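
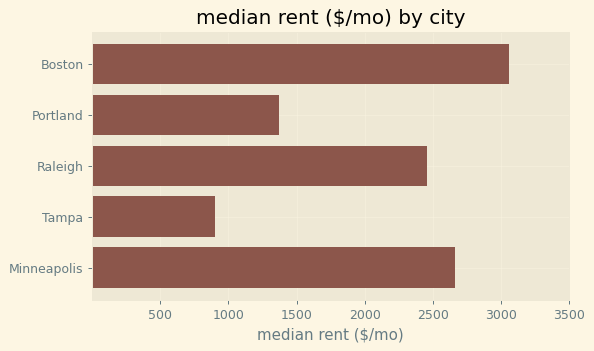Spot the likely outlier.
Tampa ≈ 1000; the rest sit between ≈ 1500 and ≈ 3000.

Tampa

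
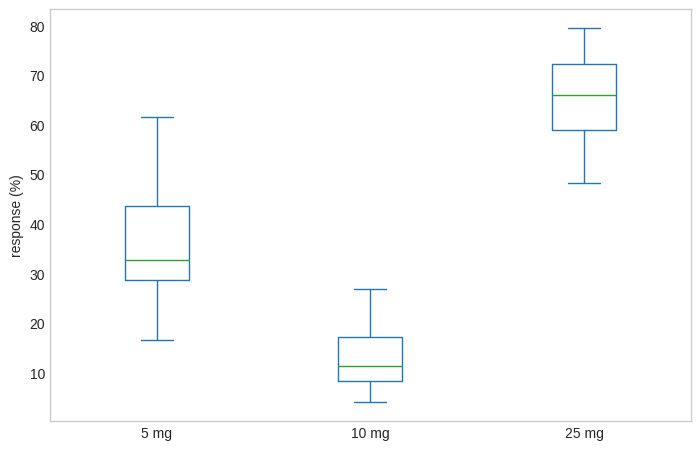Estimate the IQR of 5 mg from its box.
Q3 ≈ 45, Q1 ≈ 30; IQR ≈ 15.

≈ 15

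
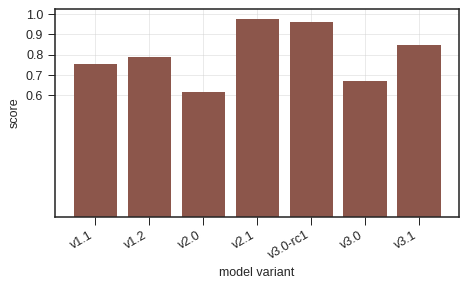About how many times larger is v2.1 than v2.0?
≈ 1.67×

v2.1 ≈ 1.0, v2.0 ≈ 0.6; 1.0/0.6 ≈ 1.67.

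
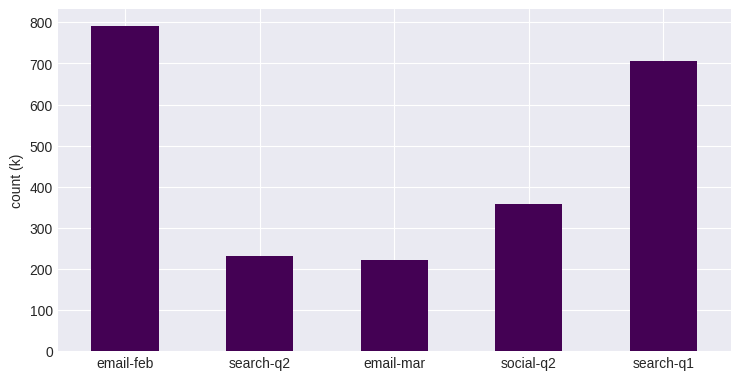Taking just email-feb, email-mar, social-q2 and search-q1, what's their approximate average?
≈ 525

(800 + 200 + 400 + 700) / 4 ≈ 525.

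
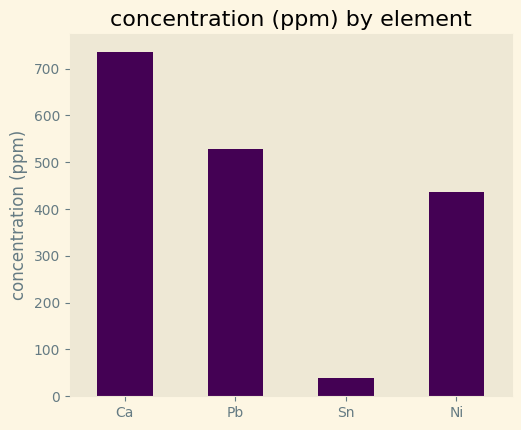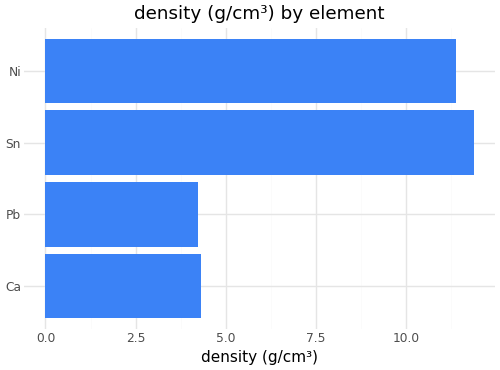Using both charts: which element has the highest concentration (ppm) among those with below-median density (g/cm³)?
Ca

Chart 2 median density (g/cm³) ≈ 8; below-median elements: Ca, Pb. Among those, Ca has the highest concentration (ppm) (≈ 700).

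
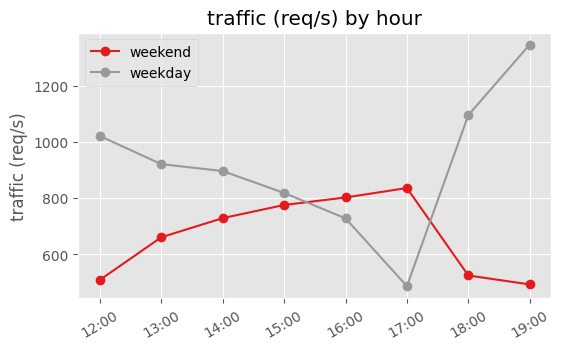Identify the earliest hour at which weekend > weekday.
15:00: weekend ≈ 800 vs weekday ≈ 800 (not yet); 16:00: weekend ≈ 800 vs weekday ≈ 700 (first crossover).

16:00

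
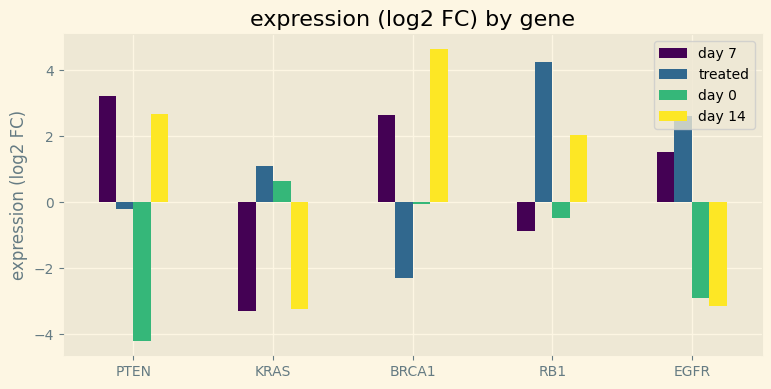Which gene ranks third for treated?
KRAS

Top 4 for treated: RB1 ≈ 4, EGFR ≈ 3, KRAS ≈ 1, PTEN ≈ 0.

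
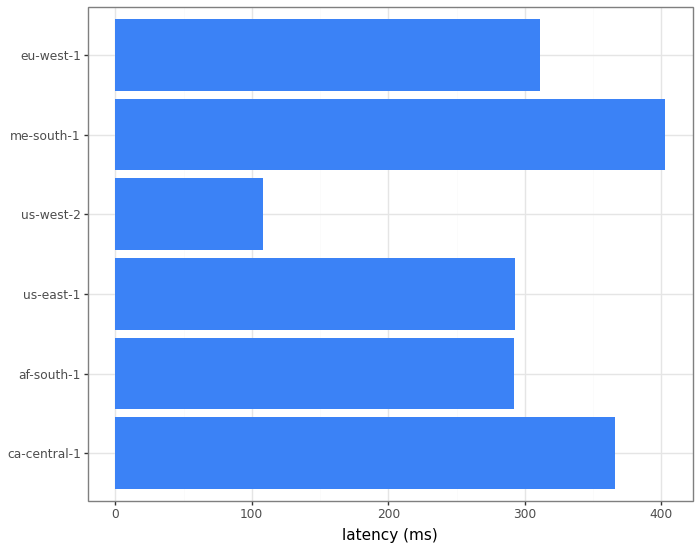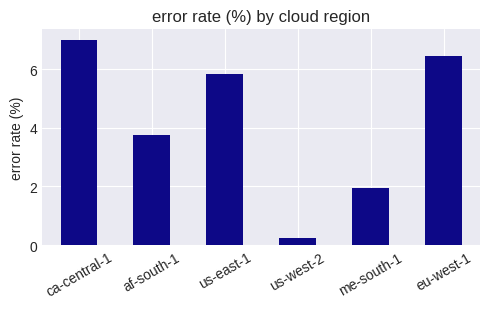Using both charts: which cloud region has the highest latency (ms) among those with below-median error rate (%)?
me-south-1

Chart 2 median error rate (%) ≈ 5; below-median cloud regions: af-south-1, us-west-2, me-south-1. Among those, me-south-1 has the highest latency (ms) (≈ 400).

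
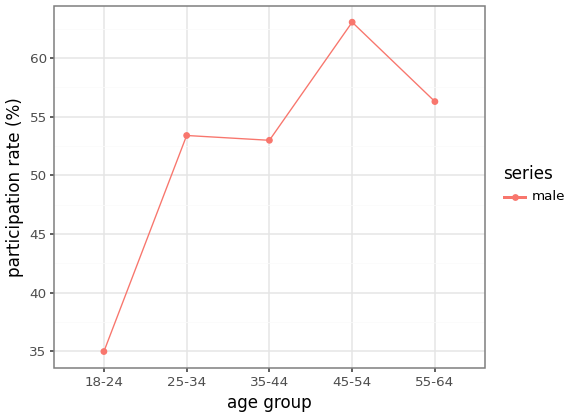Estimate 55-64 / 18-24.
55-64 ≈ 55, 18-24 ≈ 35; 55/35 ≈ 1.57.

≈ 1.57×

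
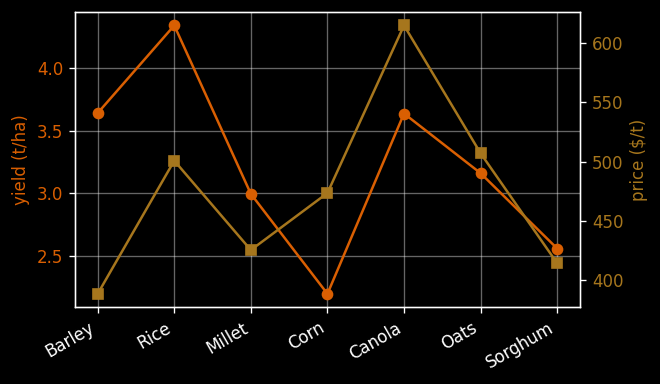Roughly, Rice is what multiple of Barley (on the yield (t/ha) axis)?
Rice ≈ 4.4, Barley ≈ 3.6; 4.4/3.6 ≈ 1.22.

≈ 1.22×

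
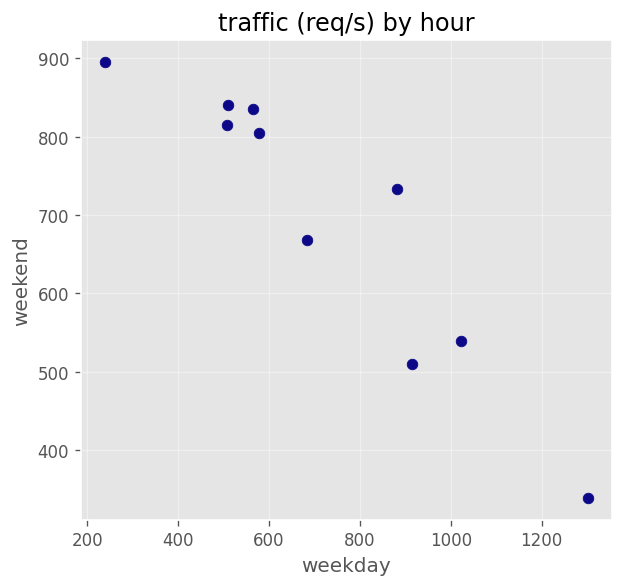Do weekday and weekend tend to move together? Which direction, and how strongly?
Points are negatively correlated; strong (|r| ≈ 0.9).

negative, strong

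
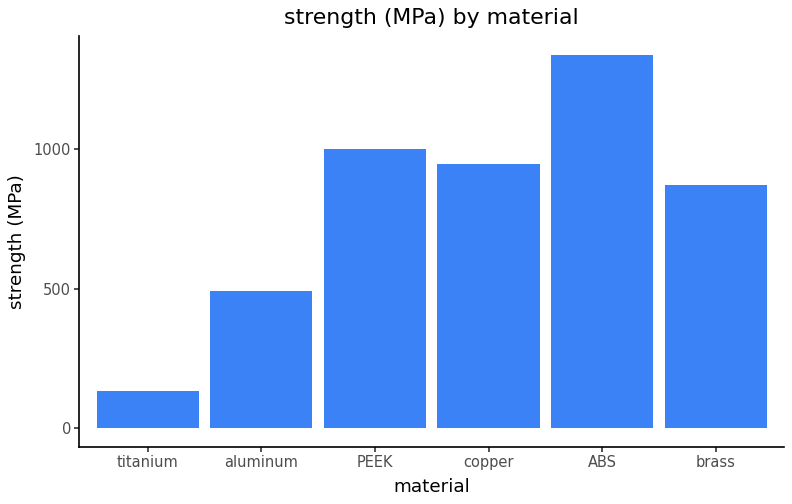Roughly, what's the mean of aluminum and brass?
(400 + 800) / 2 ≈ 600.

≈ 600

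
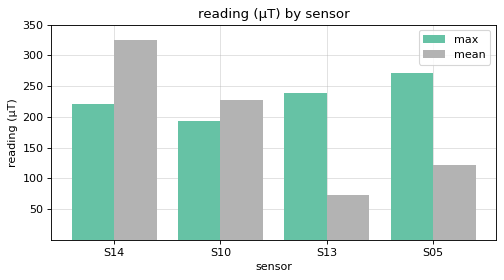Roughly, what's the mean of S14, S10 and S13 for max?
(200 + 200 + 250) / 3 ≈ 217.

≈ 217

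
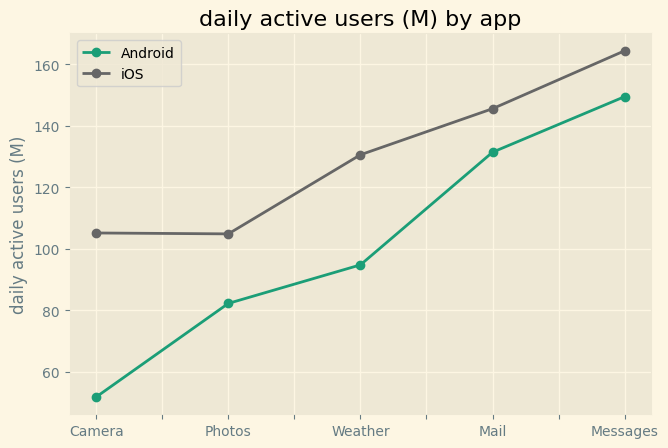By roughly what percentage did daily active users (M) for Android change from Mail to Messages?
Mail ≈ 130, Messages ≈ 150; (150 − 130) / 130 ≈ +15.4%.

≈ +15.4%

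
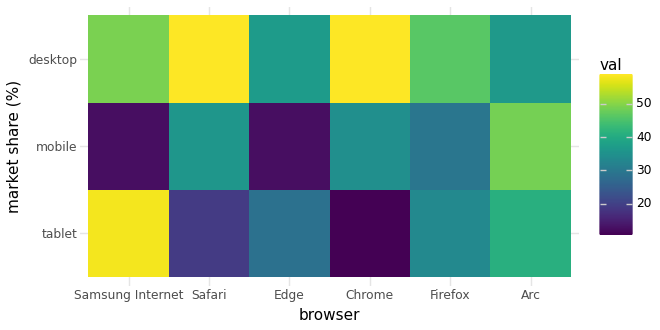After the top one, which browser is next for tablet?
Top 3 for tablet: Samsung Internet ≈ 60, Arc ≈ 40, Firefox ≈ 35.

Arc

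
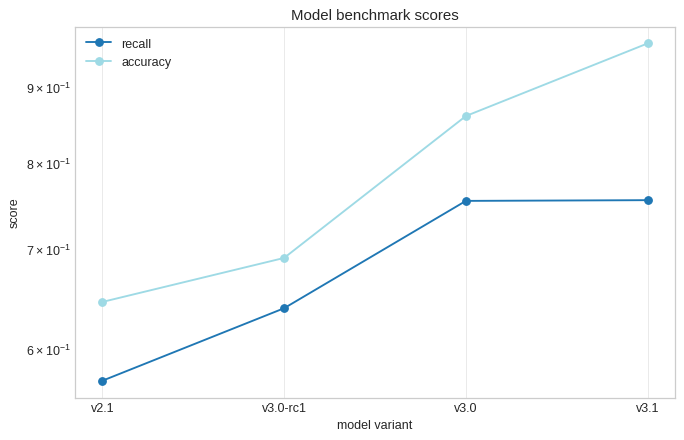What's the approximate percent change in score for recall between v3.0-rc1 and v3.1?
≈ +15.4%

v3.0-rc1 ≈ 0.65, v3.1 ≈ 0.75; (0.75 − 0.65) / 0.65 ≈ +15.4%.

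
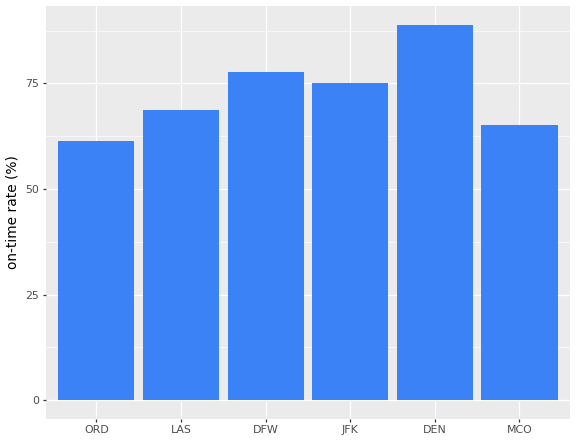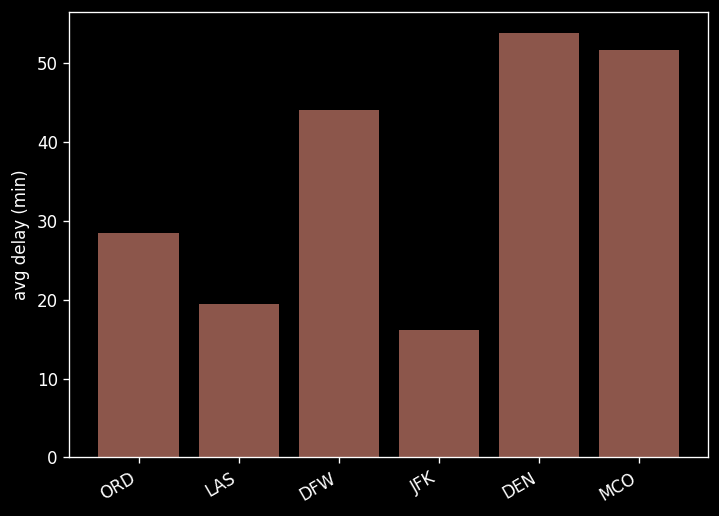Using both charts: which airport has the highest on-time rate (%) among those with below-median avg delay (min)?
JFK

Chart 2 median avg delay (min) ≈ 35; below-median airports: ORD, LAS, JFK. Among those, JFK has the highest on-time rate (%) (≈ 80).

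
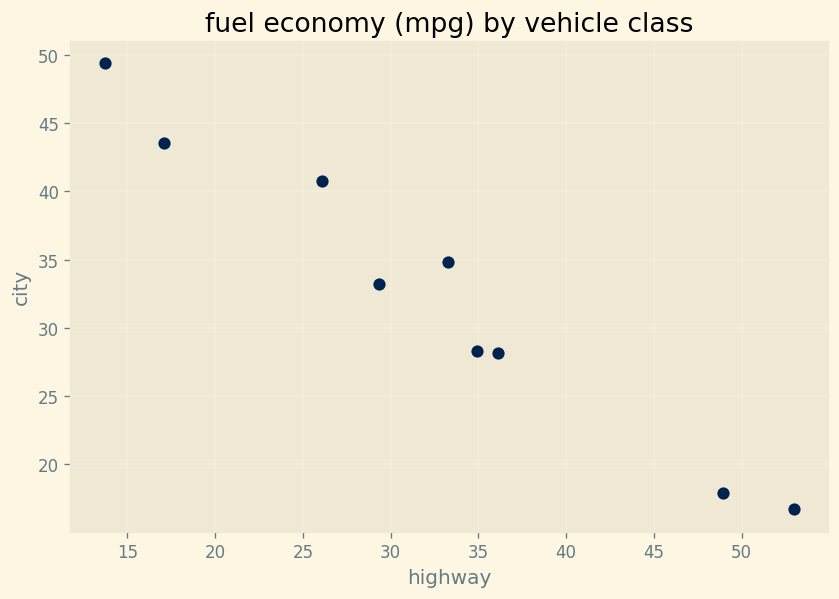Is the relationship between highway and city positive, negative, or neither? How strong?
negative, strong

Points are negatively correlated; strong (|r| ≈ 1.0).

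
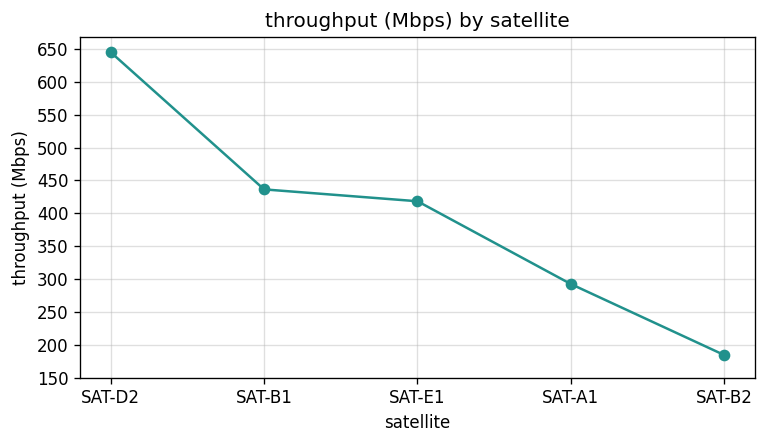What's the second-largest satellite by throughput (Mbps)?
SAT-B1

Top 3: SAT-D2 ≈ 650, SAT-B1 ≈ 450, SAT-E1 ≈ 400.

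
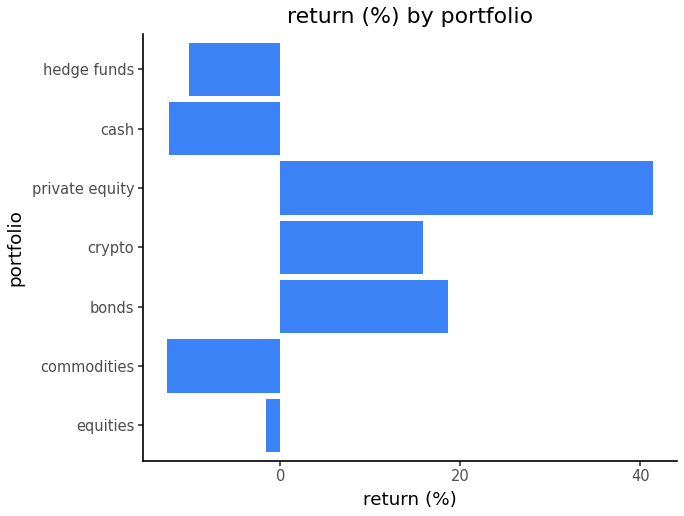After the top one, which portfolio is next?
Top 3: private equity ≈ 40, bonds ≈ 20, crypto ≈ 15.

bonds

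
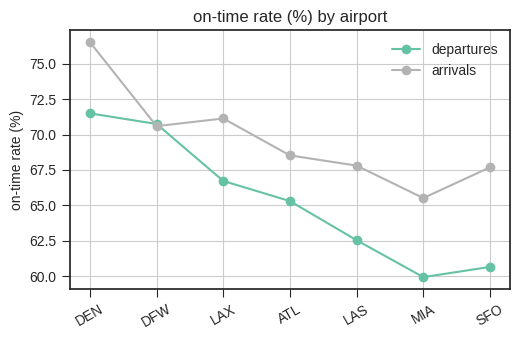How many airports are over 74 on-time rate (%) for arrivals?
1

Above 74: DEN.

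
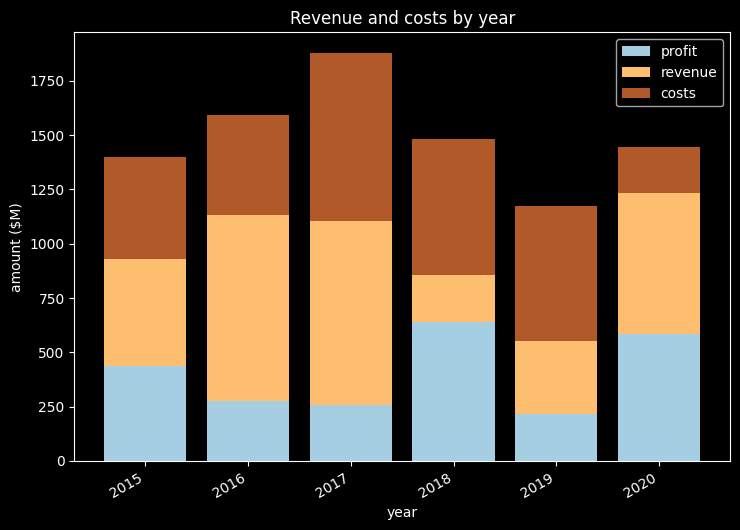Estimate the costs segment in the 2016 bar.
≈ 400

costs top ≈ 1600, bottom ≈ 1200; segment ≈ 400.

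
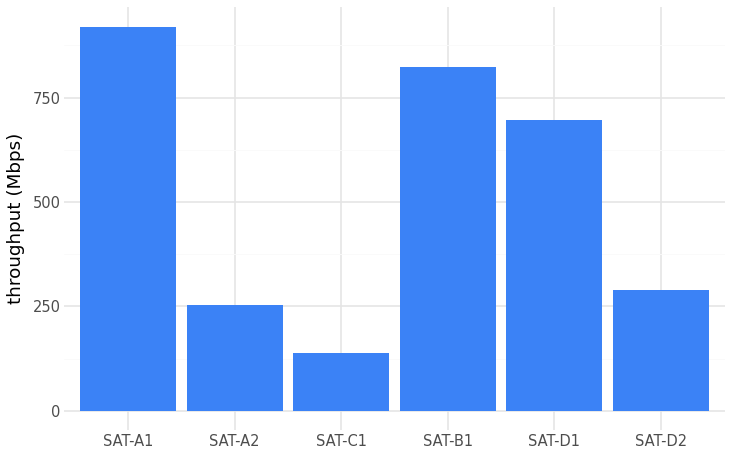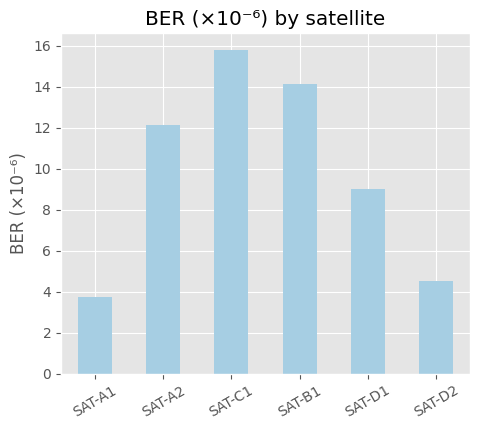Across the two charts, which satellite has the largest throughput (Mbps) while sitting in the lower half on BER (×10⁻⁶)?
Chart 2 median BER (×10⁻⁶) ≈ 10; below-median satellites: SAT-A1, SAT-D1, SAT-D2. Among those, SAT-A1 has the highest throughput (Mbps) (≈ 900).

SAT-A1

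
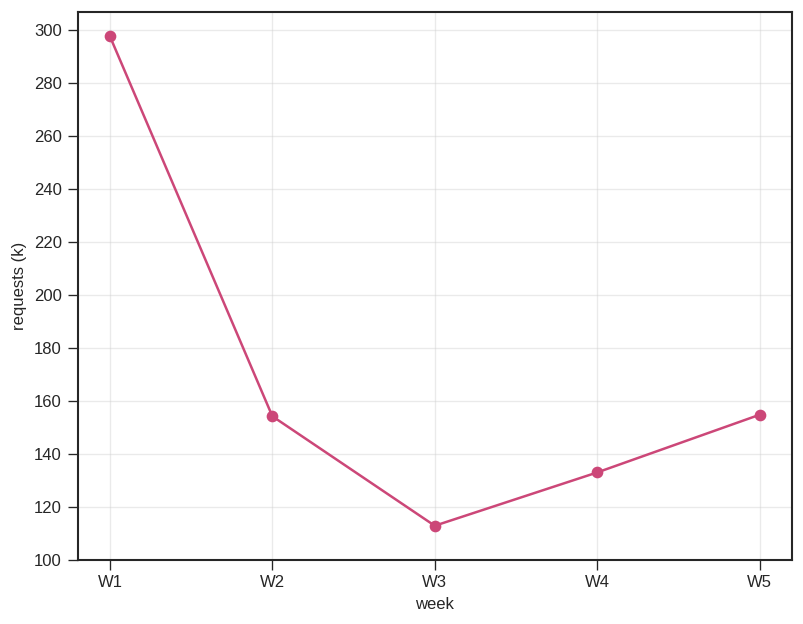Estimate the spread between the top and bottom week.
Max W1 ≈ 300, min W3 ≈ 120; range ≈ 180.

≈ 180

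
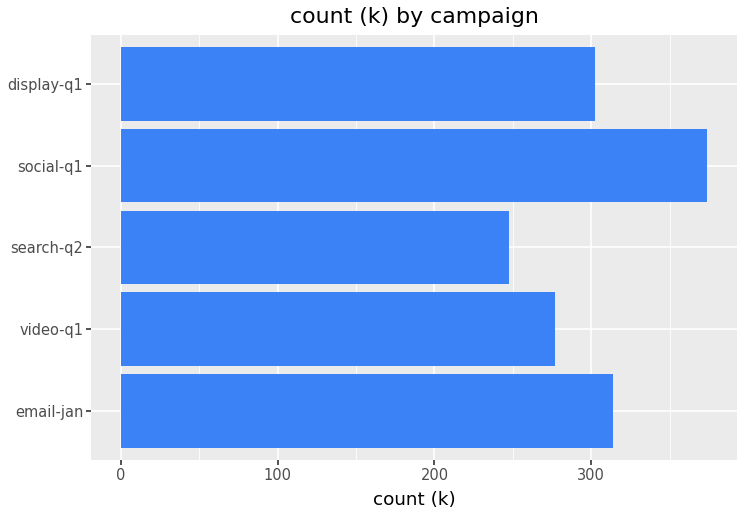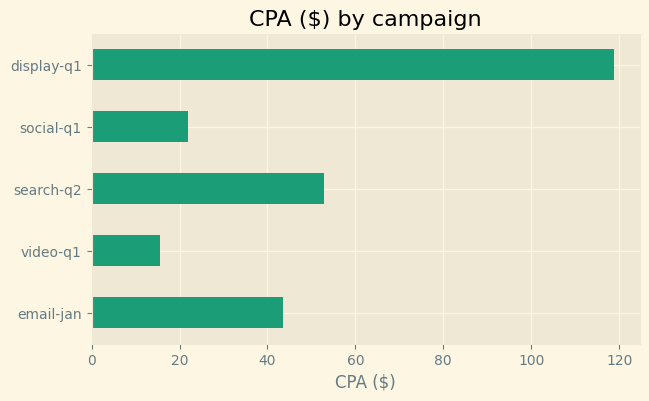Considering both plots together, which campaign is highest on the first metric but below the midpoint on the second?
Chart 2 median CPA ($) ≈ 40; below-median campaigns: video-q1, social-q1. Among those, social-q1 has the highest count (k) (≈ 350).

social-q1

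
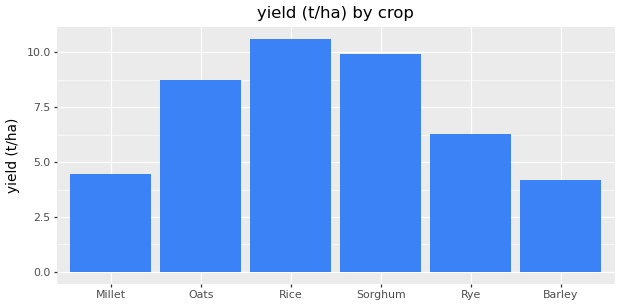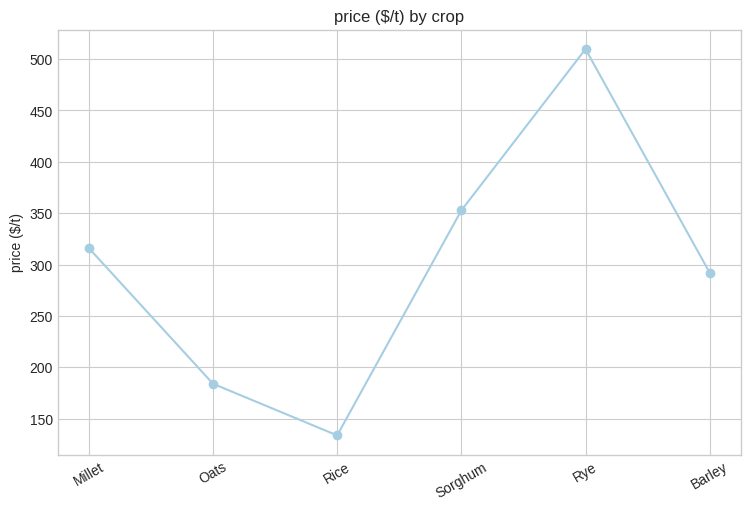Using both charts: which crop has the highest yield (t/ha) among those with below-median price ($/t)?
Rice

Chart 2 median price ($/t) ≈ 300; below-median crops: Oats, Rice, Barley. Among those, Rice has the highest yield (t/ha) (≈ 11).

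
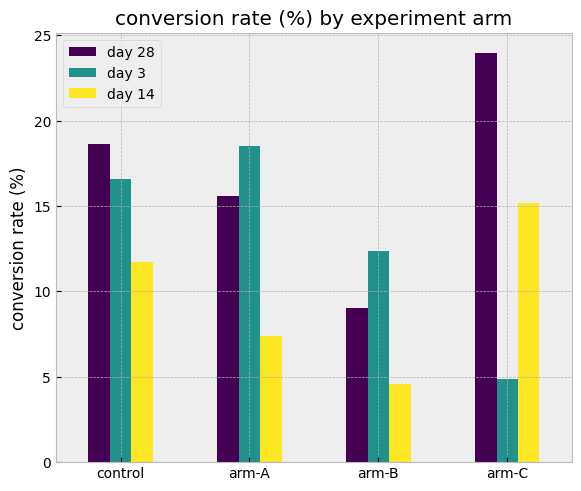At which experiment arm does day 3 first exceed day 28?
control: day 3 ≈ 16 vs day 28 ≈ 18 (not yet); arm-A: day 3 ≈ 18 vs day 28 ≈ 16 (first crossover).

arm-A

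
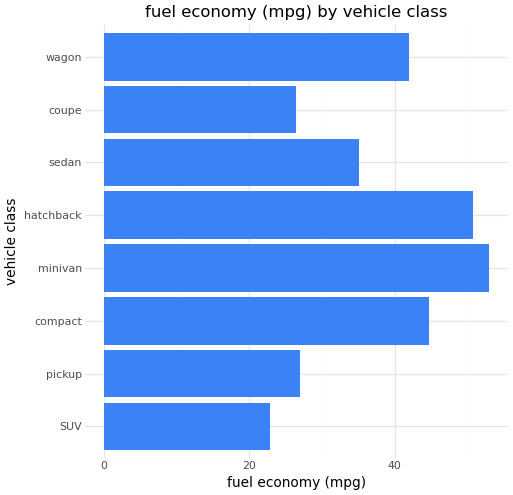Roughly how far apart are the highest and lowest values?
≈ 30

Max minivan ≈ 55, min SUV ≈ 25; range ≈ 30.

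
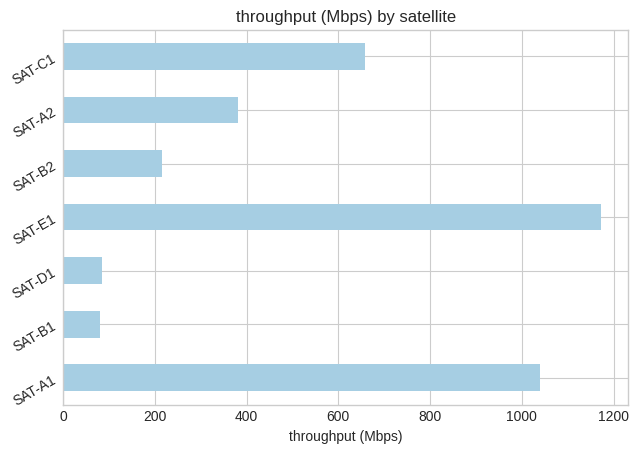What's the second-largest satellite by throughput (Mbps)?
SAT-A1

Top 3: SAT-E1 ≈ 1200, SAT-A1 ≈ 1000, SAT-C1 ≈ 700.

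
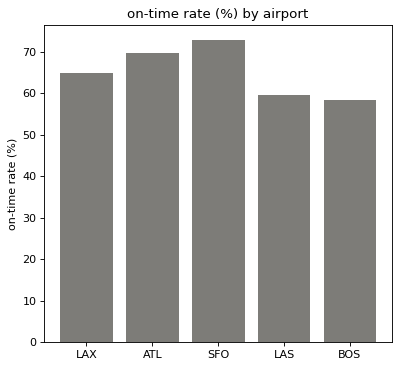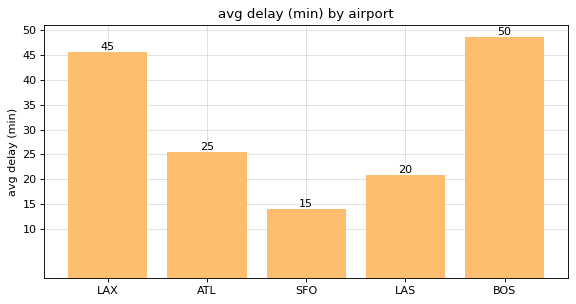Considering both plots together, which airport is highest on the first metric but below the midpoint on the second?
SFO

Chart 2 median avg delay (min) ≈ 25; below-median airports: SFO, LAS. Among those, SFO has the highest on-time rate (%) (≈ 70).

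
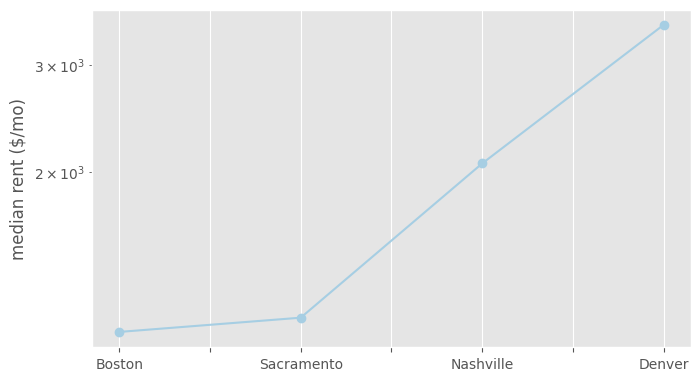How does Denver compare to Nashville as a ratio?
Denver ≈ 3500, Nashville ≈ 2000; 3500/2000 ≈ 1.75.

≈ 1.75×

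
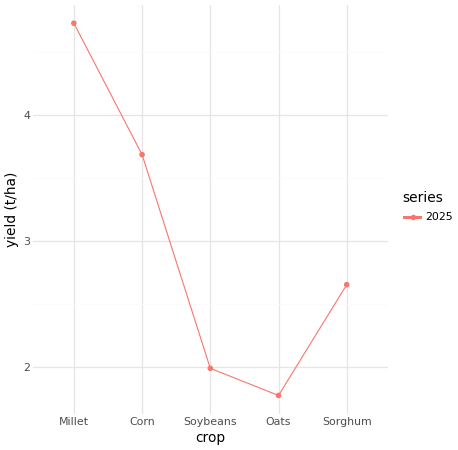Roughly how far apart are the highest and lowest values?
Max Millet ≈ 4.5, min Oats ≈ 2.0; range ≈ 2.5.

≈ 2.5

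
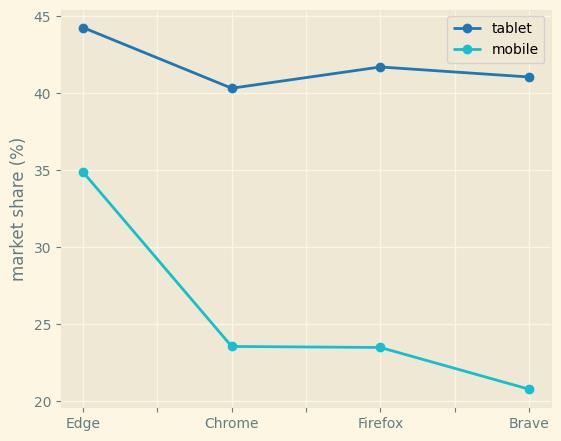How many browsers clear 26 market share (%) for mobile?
Above 26: Edge.

1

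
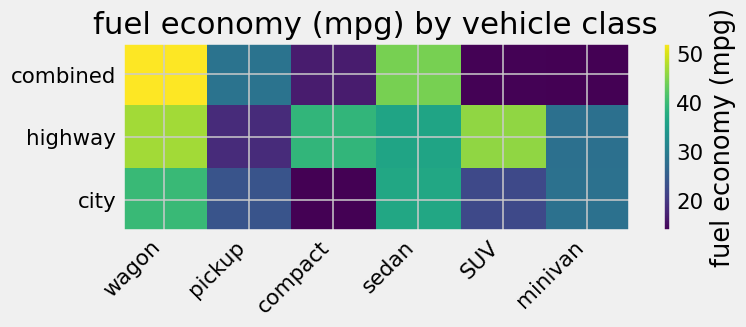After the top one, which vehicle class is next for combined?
sedan

Top 3 for combined: wagon ≈ 50, sedan ≈ 45, pickup ≈ 30.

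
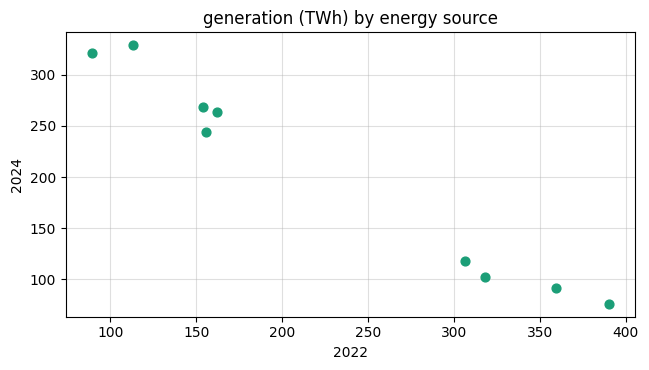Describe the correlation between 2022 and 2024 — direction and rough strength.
negative, strong

Points are negatively correlated; strong (|r| ≈ 1.0).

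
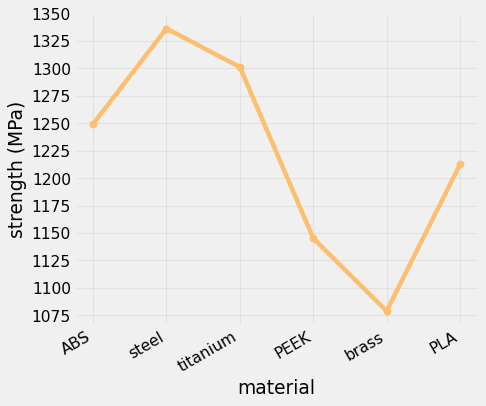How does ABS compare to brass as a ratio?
≈ 1.16×

ABS ≈ 1250, brass ≈ 1075; 1250/1075 ≈ 1.16.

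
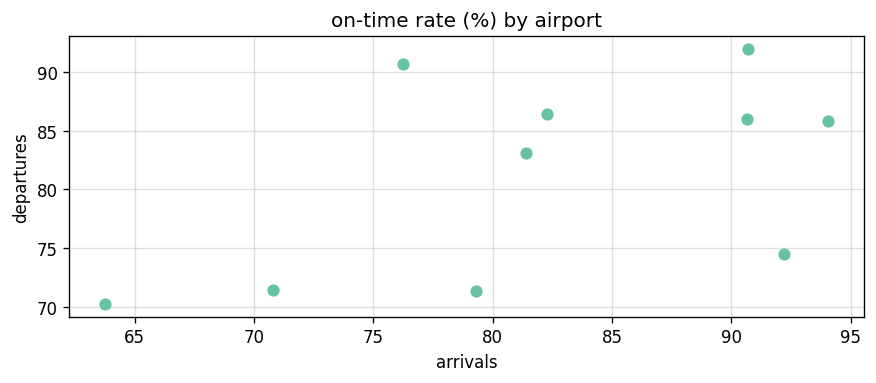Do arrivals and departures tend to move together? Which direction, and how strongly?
Points are positively correlated; moderate (|r| ≈ 0.5).

positive, moderate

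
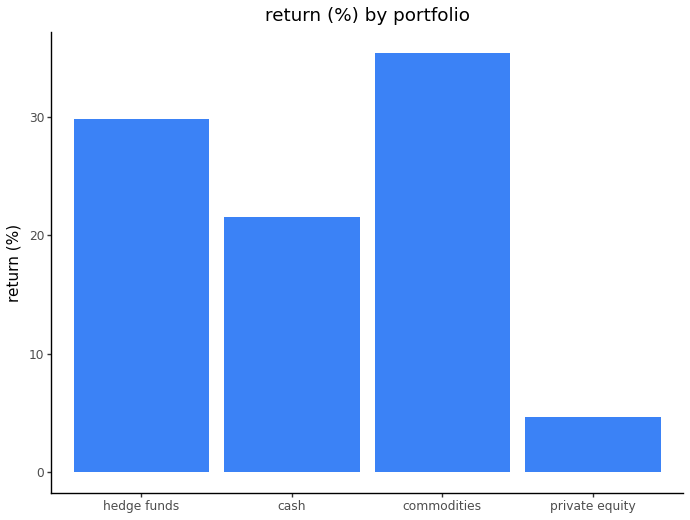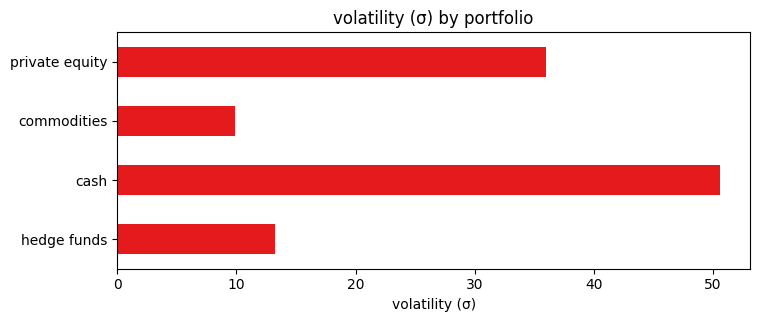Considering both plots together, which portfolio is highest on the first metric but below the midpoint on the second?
commodities

Chart 2 median volatility (σ) ≈ 25; below-median portfolios: hedge funds, commodities. Among those, commodities has the highest return (%) (≈ 35).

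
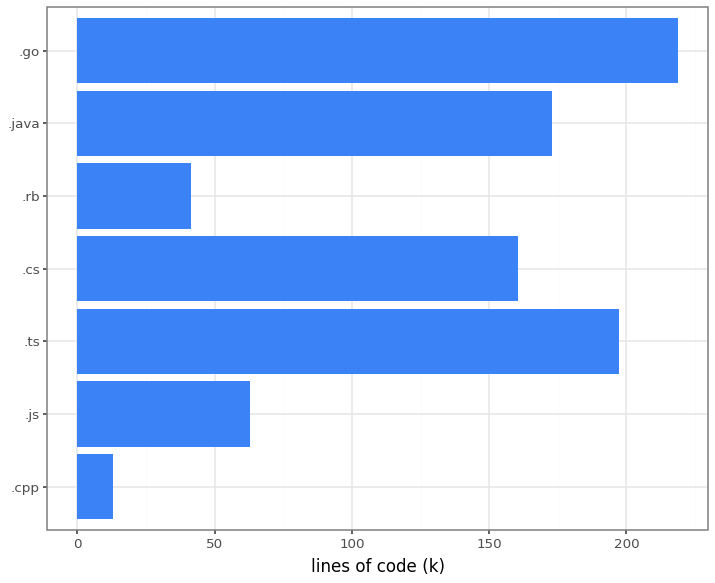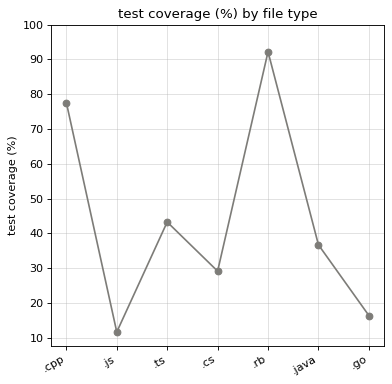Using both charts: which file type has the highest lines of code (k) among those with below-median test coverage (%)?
Chart 2 median test coverage (%) ≈ 40; below-median file types: .js, .cs, .go. Among those, .go has the highest lines of code (k) (≈ 225).

.go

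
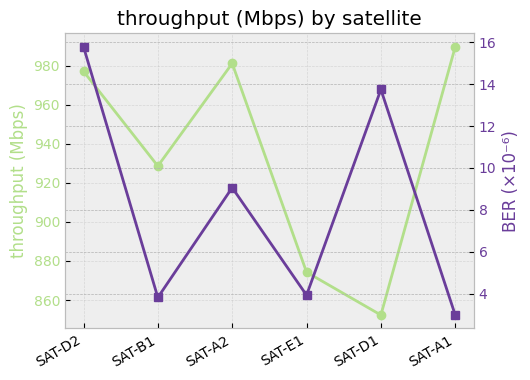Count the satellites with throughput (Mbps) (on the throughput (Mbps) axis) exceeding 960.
3

Above 960: SAT-D2, SAT-A2, SAT-A1.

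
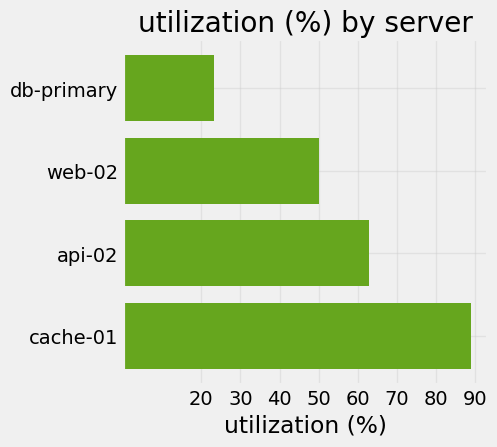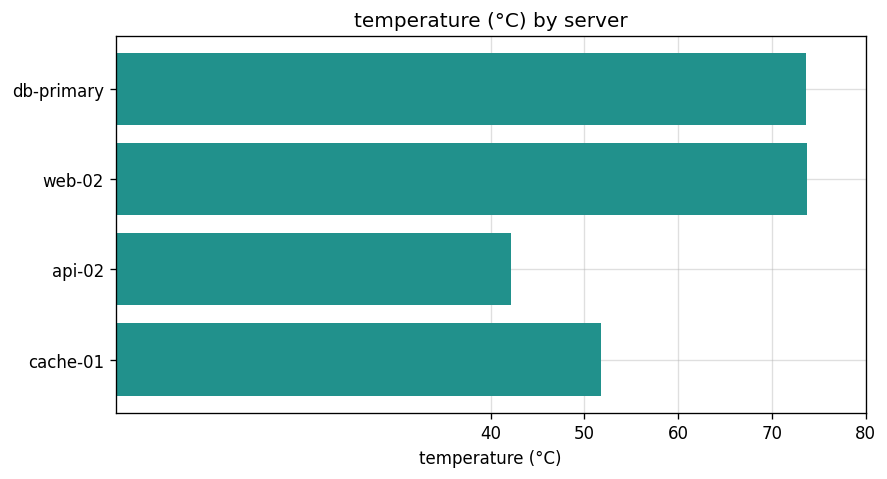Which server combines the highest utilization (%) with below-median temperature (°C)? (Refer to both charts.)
cache-01

Chart 2 median temperature (°C) ≈ 60; below-median servers: api-02, cache-01. Among those, cache-01 has the highest utilization (%) (≈ 90).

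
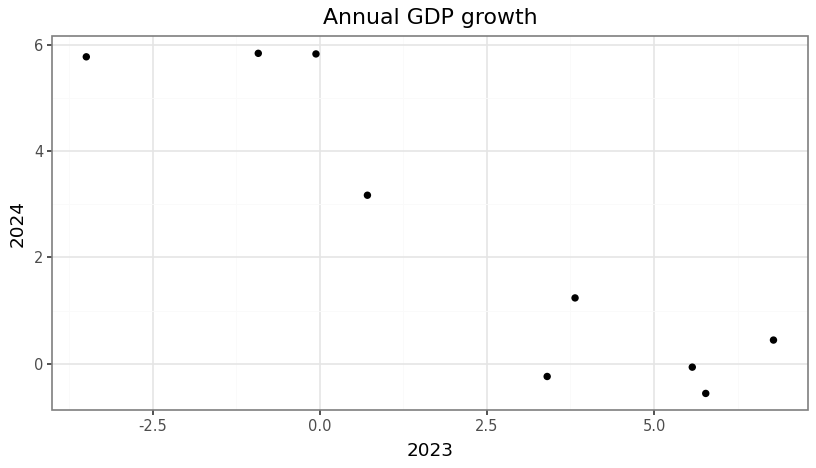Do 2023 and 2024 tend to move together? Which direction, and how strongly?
Points are negatively correlated; strong (|r| ≈ 0.9).

negative, strong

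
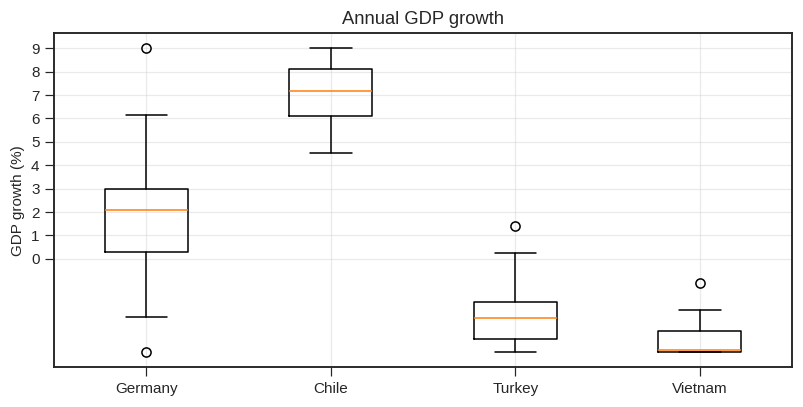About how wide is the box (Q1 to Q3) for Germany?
Q3 ≈ 3, Q1 ≈ 0; IQR ≈ 3.

≈ 3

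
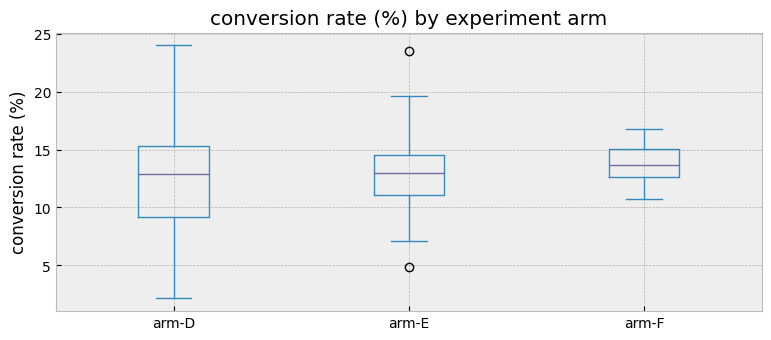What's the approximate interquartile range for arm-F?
≈ 2.4

Q3 ≈ 15.0, Q1 ≈ 12.6; IQR ≈ 2.4.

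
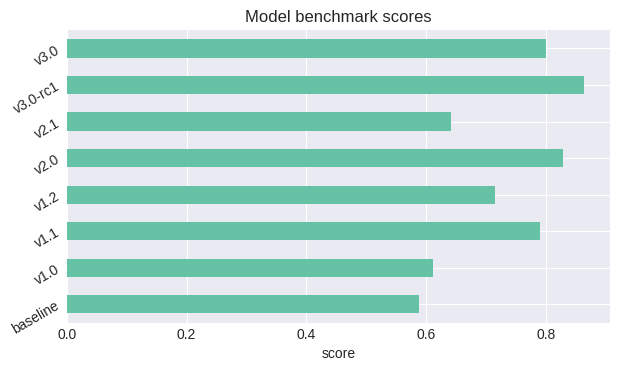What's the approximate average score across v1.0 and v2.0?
(0.6 + 0.8) / 2 ≈ 0.7.

≈ 0.7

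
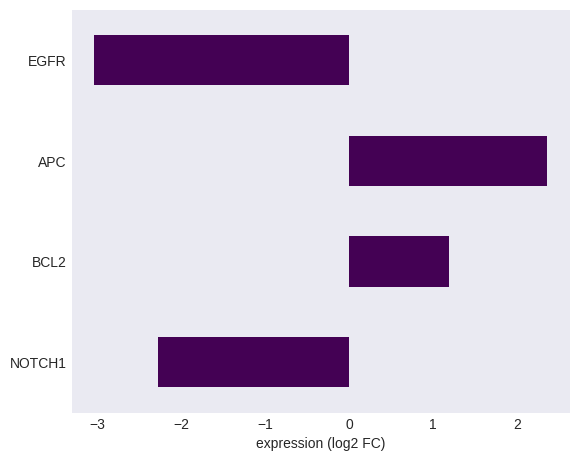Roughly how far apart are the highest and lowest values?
≈ 5.5

Max APC ≈ 2.5, min EGFR ≈ -3.0; range ≈ 5.5.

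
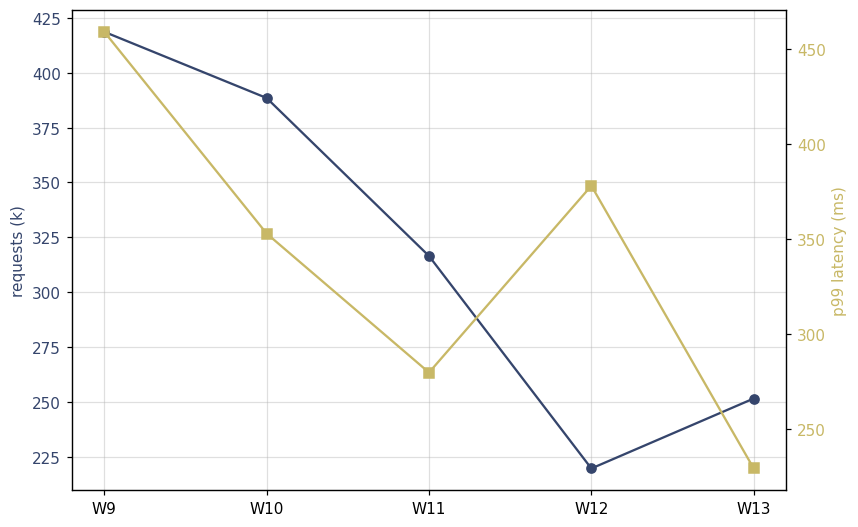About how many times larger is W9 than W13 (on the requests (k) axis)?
W9 ≈ 420, W13 ≈ 260; 420/260 ≈ 1.62.

≈ 1.62×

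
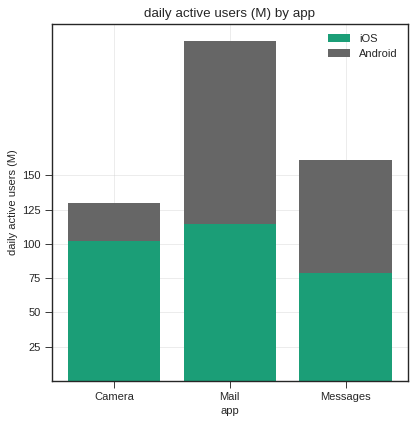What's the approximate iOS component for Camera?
≈ 100

iOS top ≈ 100, bottom ≈ 0; segment ≈ 100.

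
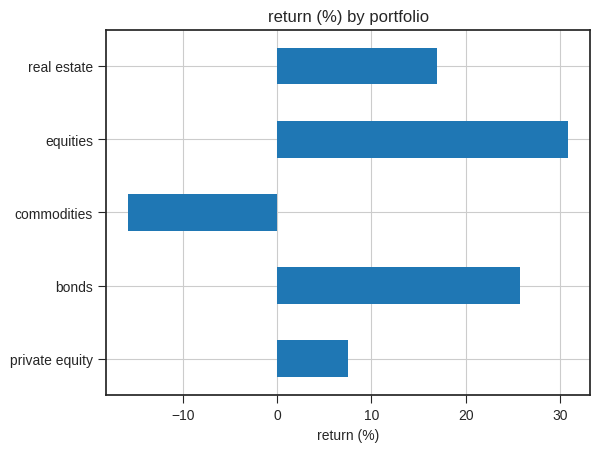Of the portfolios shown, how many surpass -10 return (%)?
4

Above -10: private equity, bonds, equities, real estate.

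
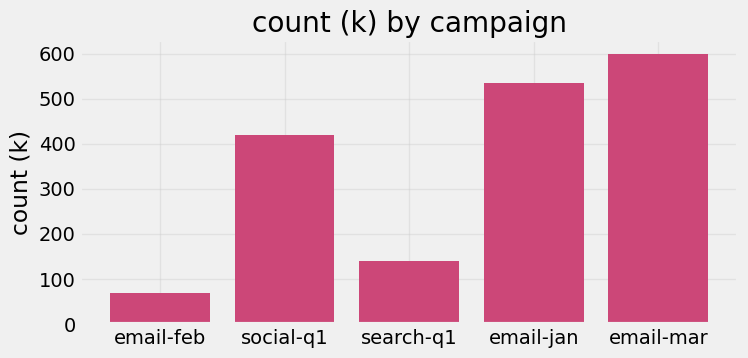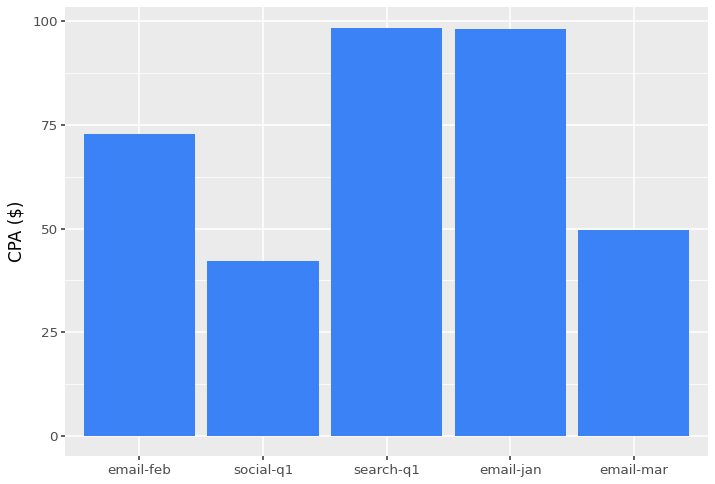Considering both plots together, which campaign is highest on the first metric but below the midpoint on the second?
Chart 2 median CPA ($) ≈ 70; below-median campaigns: social-q1, email-mar. Among those, email-mar has the highest count (k) (≈ 600).

email-mar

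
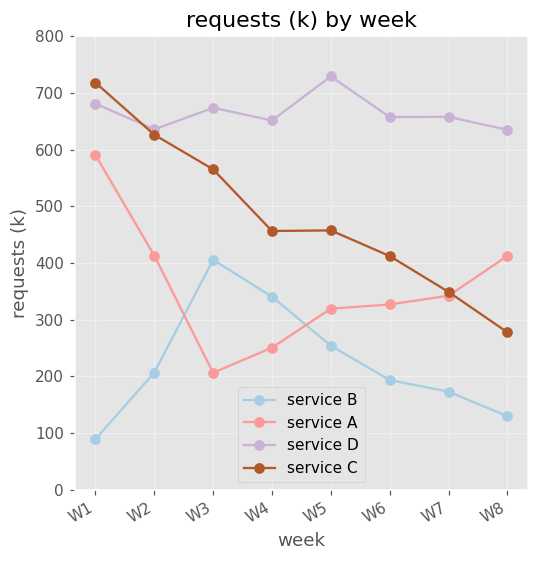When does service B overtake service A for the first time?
W3

W2: service B ≈ 200 vs service A ≈ 400 (not yet); W3: service B ≈ 400 vs service A ≈ 200 (first crossover).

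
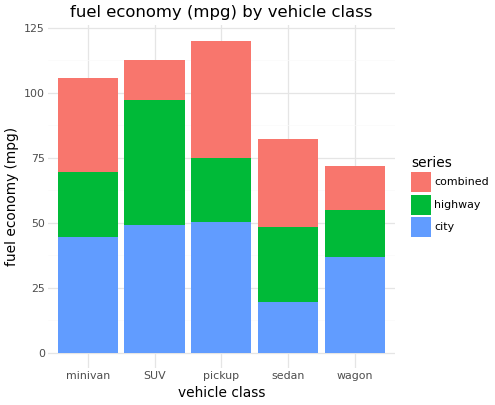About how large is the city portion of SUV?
≈ 40

city top ≈ 40, bottom ≈ 0; segment ≈ 40.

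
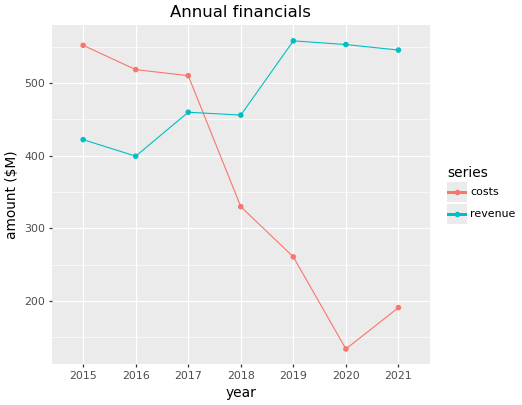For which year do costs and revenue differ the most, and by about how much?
2020, ≈ 400 $M

2020: costs ≈ 150, revenue ≈ 550 → gap ≈ 400. Next-largest (2021) is only ≈ 350.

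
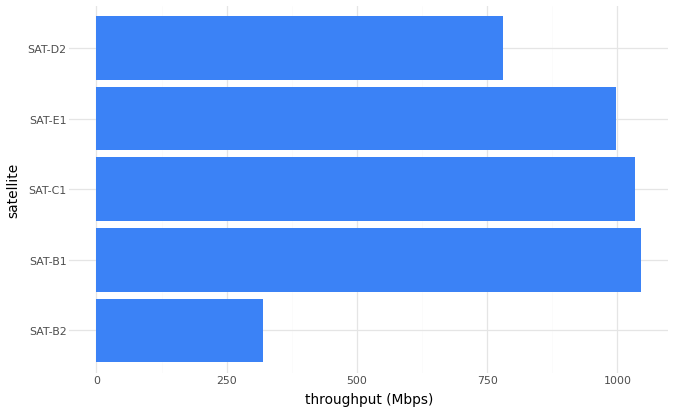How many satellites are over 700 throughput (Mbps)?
4

Above 700: SAT-B1, SAT-C1, SAT-E1, SAT-D2.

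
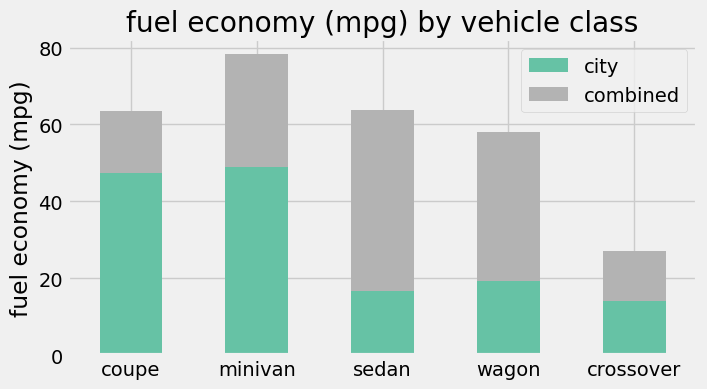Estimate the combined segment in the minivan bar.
combined top ≈ 80, bottom ≈ 50; segment ≈ 30.

≈ 30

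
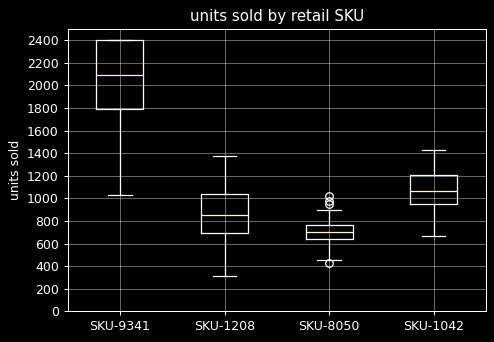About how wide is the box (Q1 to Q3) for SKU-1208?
≈ 400

Q3 ≈ 1000, Q1 ≈ 600; IQR ≈ 400.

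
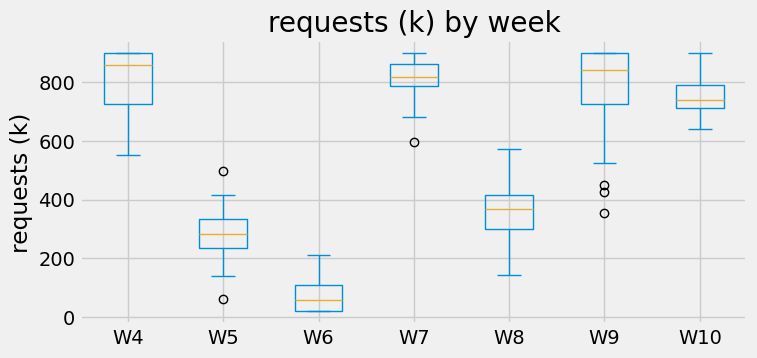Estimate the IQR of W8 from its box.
≈ 100

Q3 ≈ 400, Q1 ≈ 300; IQR ≈ 100.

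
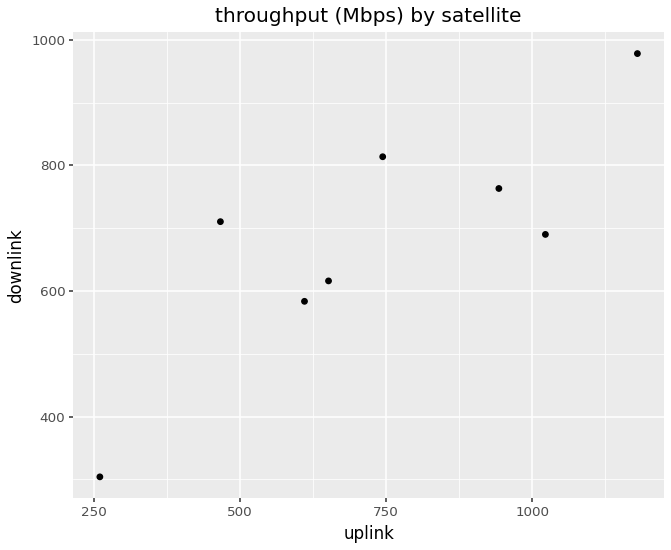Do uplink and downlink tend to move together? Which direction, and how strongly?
Points are positively correlated; strong (|r| ≈ 0.8).

positive, strong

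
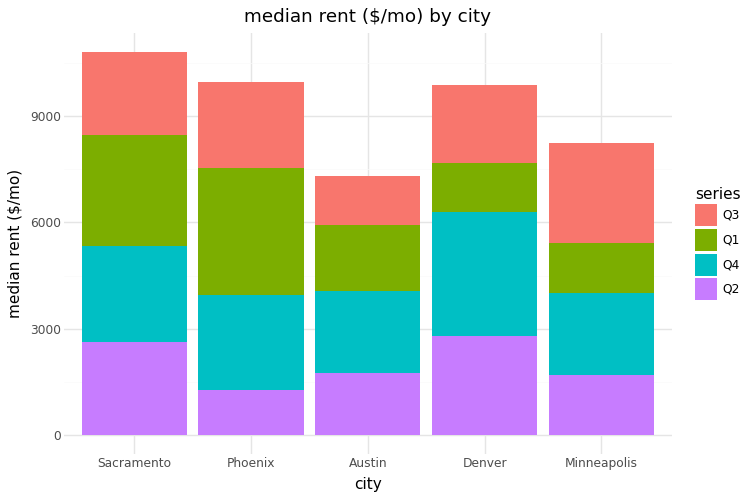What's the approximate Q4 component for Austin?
≈ 2000

Q4 top ≈ 4000, bottom ≈ 2000; segment ≈ 2000.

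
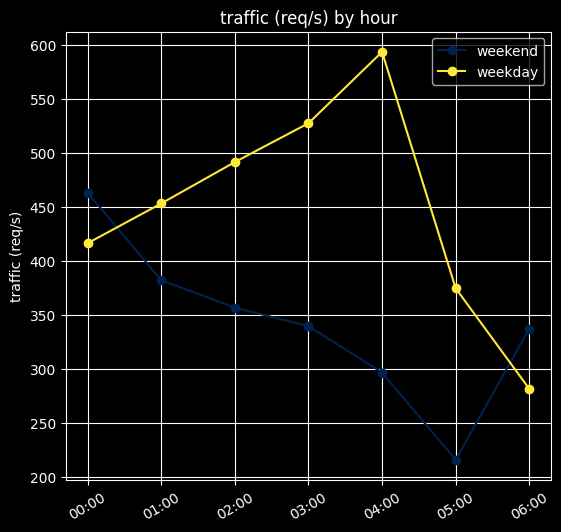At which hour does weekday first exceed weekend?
01:00

00:00: weekday ≈ 400 vs weekend ≈ 450 (not yet); 01:00: weekday ≈ 450 vs weekend ≈ 400 (first crossover).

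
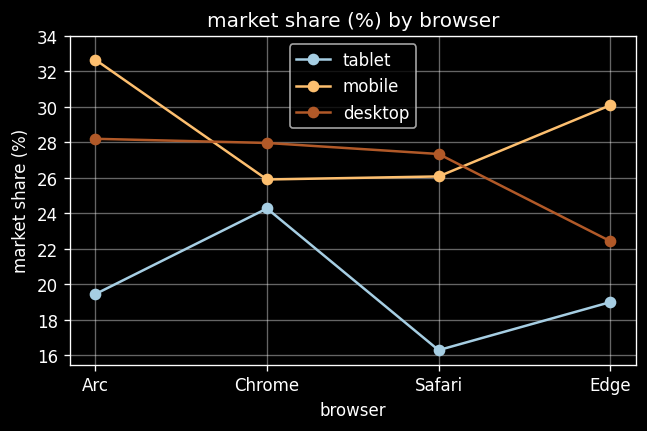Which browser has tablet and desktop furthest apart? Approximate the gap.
Safari: tablet ≈ 16, desktop ≈ 28 → gap ≈ 12. Next-largest (Arc) is only ≈ 8.

Safari, ≈ 12 %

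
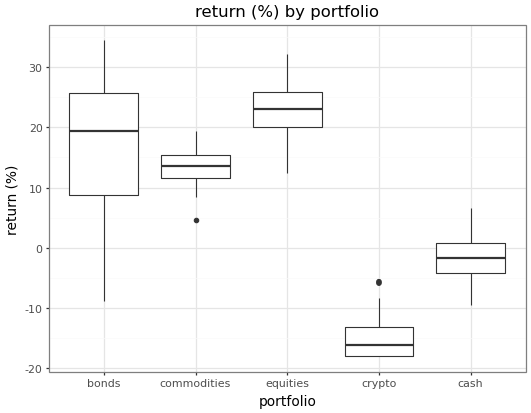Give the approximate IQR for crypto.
≈ 5

Q3 ≈ -15, Q1 ≈ -20; IQR ≈ 5.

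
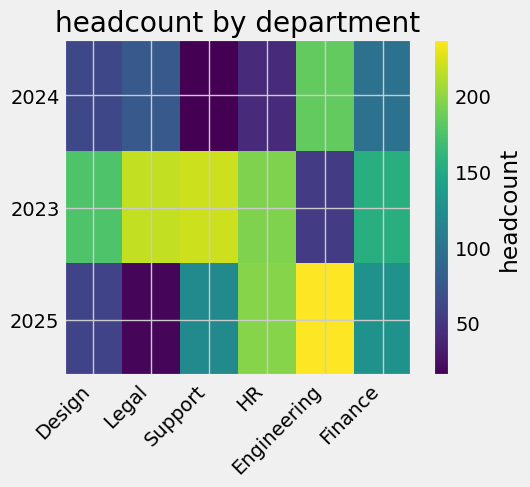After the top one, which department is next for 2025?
Top 3 for 2025: Engineering ≈ 240, HR ≈ 200, Finance ≈ 120.

HR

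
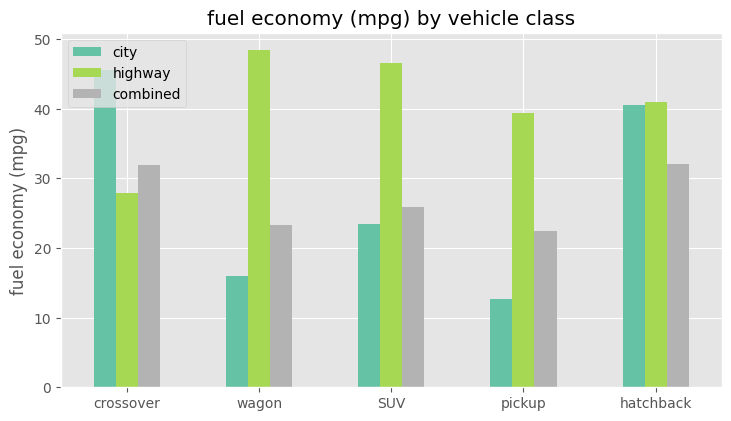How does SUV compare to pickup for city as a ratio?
≈ 1.67×

SUV ≈ 25, pickup ≈ 15; 25/15 ≈ 1.67.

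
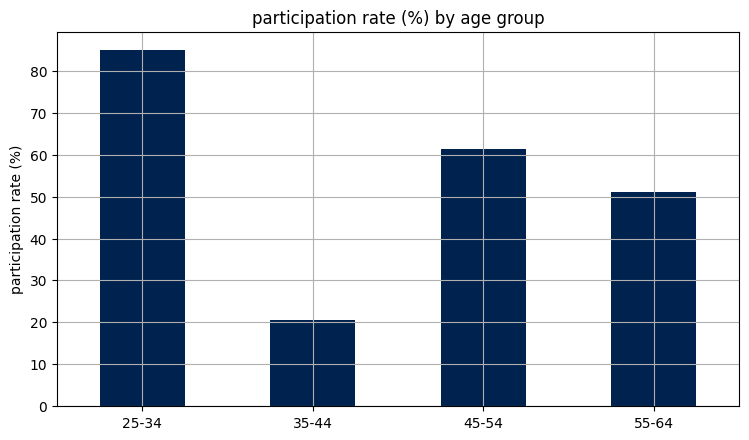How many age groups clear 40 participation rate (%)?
Above 40: 25-34, 45-54, 55-64.

3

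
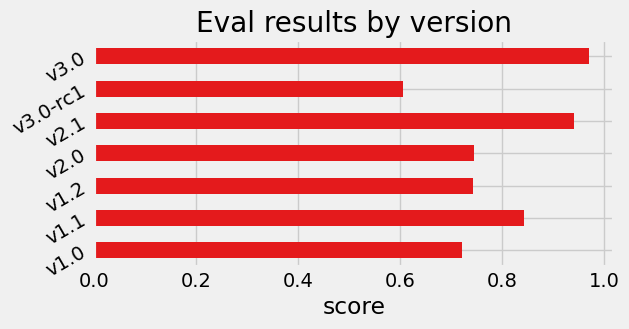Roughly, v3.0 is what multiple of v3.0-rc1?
v3.0 ≈ 1.0, v3.0-rc1 ≈ 0.6; 1.0/0.6 ≈ 1.67.

≈ 1.67×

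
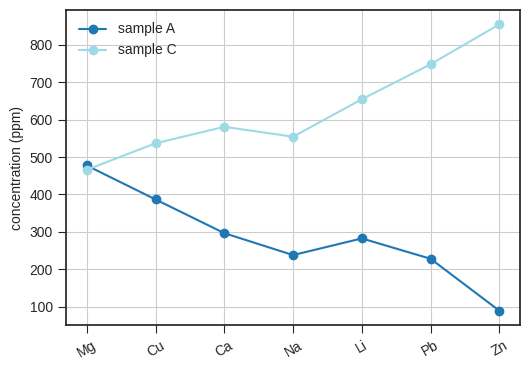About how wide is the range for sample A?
≈ 400

Max Mg ≈ 500, min Zn ≈ 100; range ≈ 400.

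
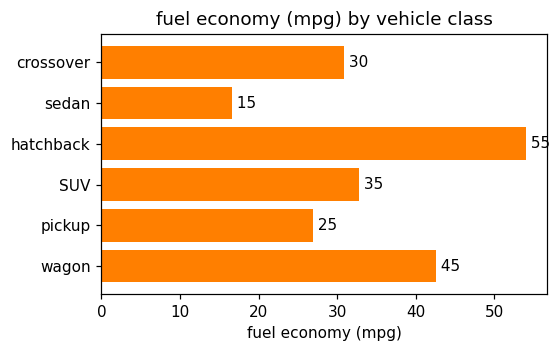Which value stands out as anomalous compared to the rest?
hatchback

hatchback ≈ 55; the rest sit between ≈ 15 and ≈ 45.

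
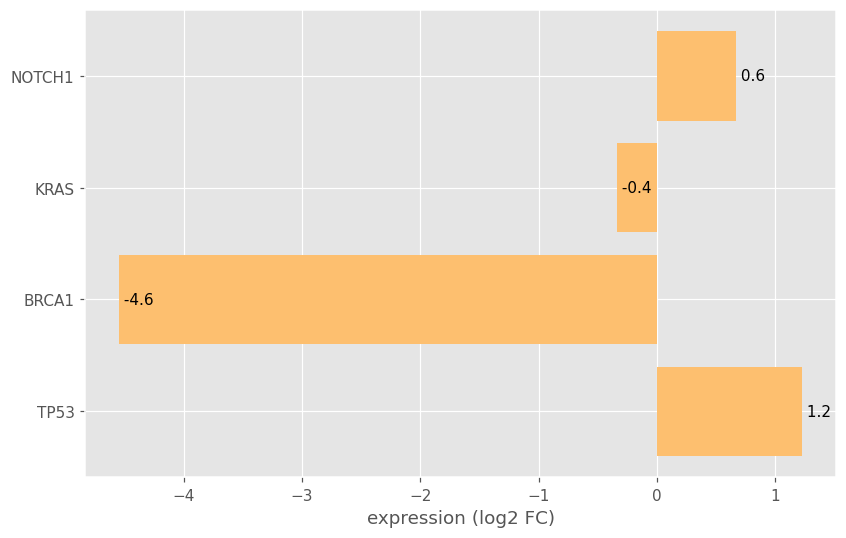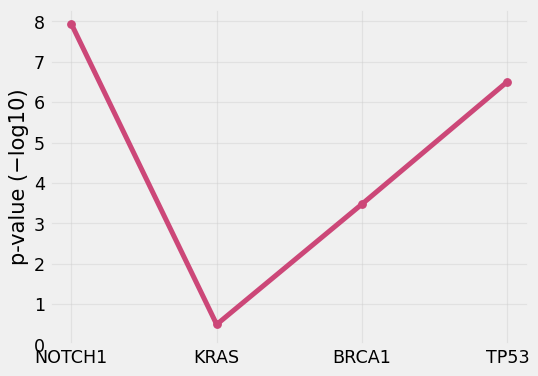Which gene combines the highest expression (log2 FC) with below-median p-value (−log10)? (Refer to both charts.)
Chart 2 median p-value (−log10) ≈ 5; below-median genes: KRAS, BRCA1. Among those, KRAS has the highest expression (log2 FC) (≈ -0.4).

KRAS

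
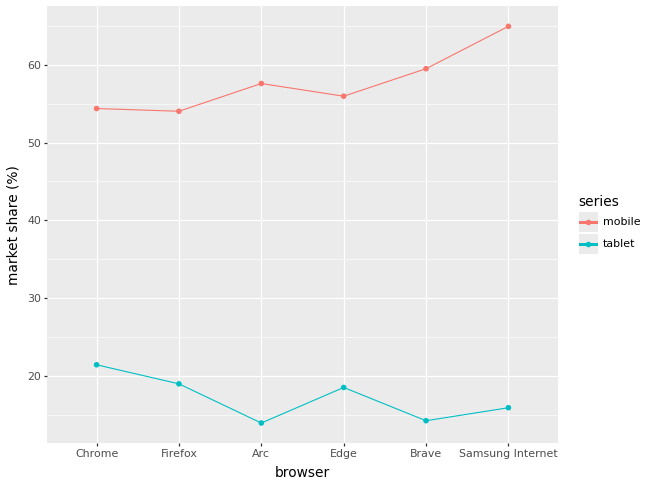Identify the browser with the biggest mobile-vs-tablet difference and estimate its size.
Samsung Internet: mobile ≈ 65, tablet ≈ 15 → gap ≈ 50. Next-largest (Brave) is only ≈ 45.

Samsung Internet, ≈ 50 %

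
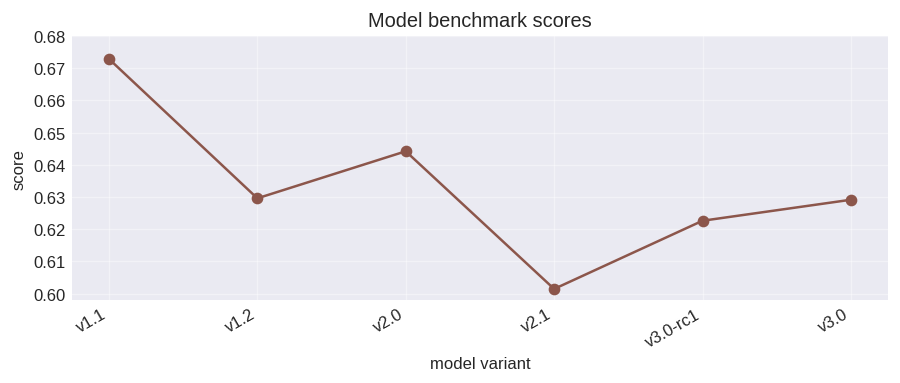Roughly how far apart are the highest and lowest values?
Max v1.1 ≈ 0.67, min v2.1 ≈ 0.60; range ≈ 0.07.

≈ 0.07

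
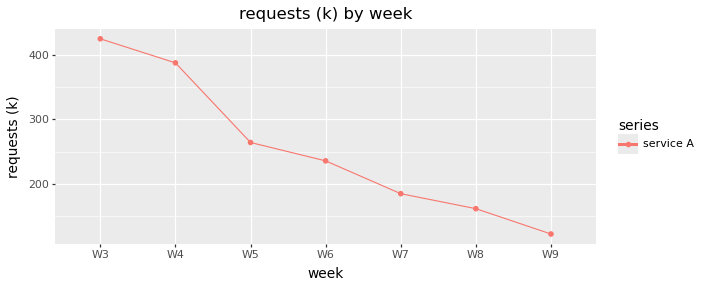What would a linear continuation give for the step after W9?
Last three: 200, 150, 100 → slope ≈ -50/step → next ≈ 50.

≈ 50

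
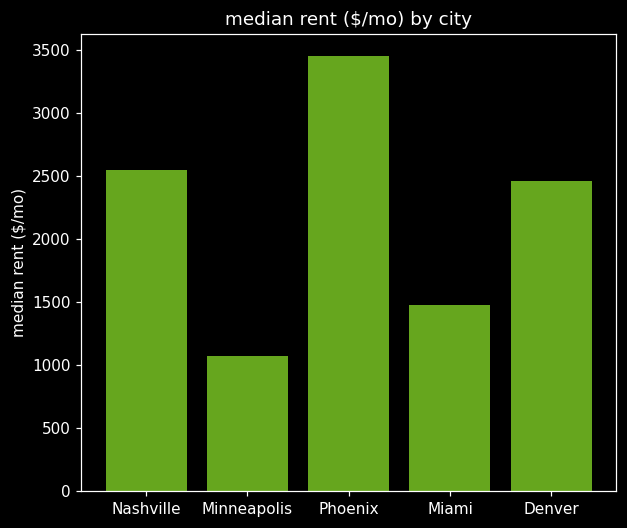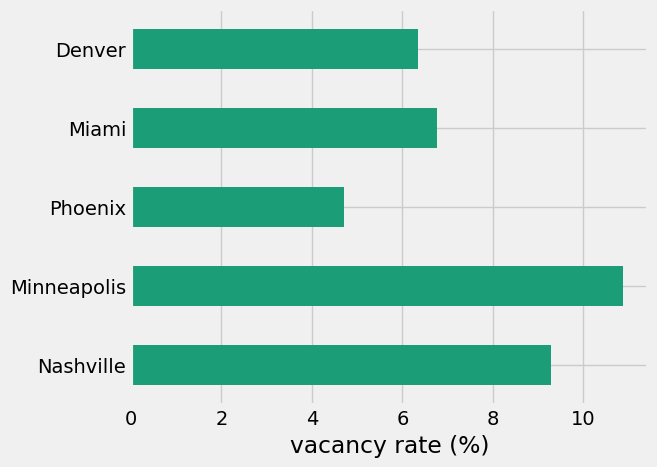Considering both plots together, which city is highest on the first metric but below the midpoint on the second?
Phoenix

Chart 2 median vacancy rate (%) ≈ 7; below-median cities: Phoenix, Denver. Among those, Phoenix has the highest median rent ($/mo) (≈ 3500).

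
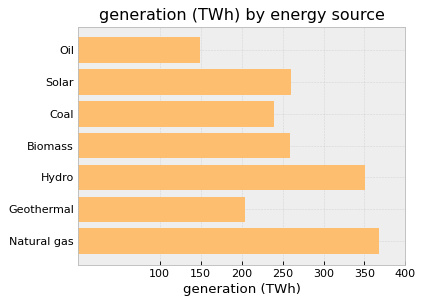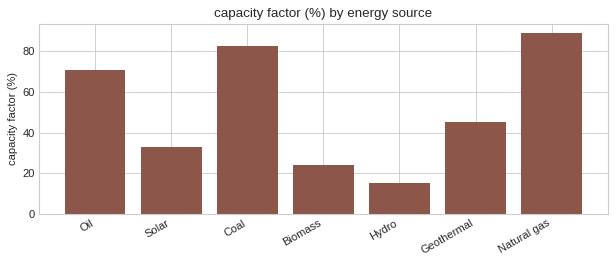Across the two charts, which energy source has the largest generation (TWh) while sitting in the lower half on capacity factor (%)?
Chart 2 median capacity factor (%) ≈ 50; below-median energy sources: Solar, Biomass, Hydro. Among those, Hydro has the highest generation (TWh) (≈ 350).

Hydro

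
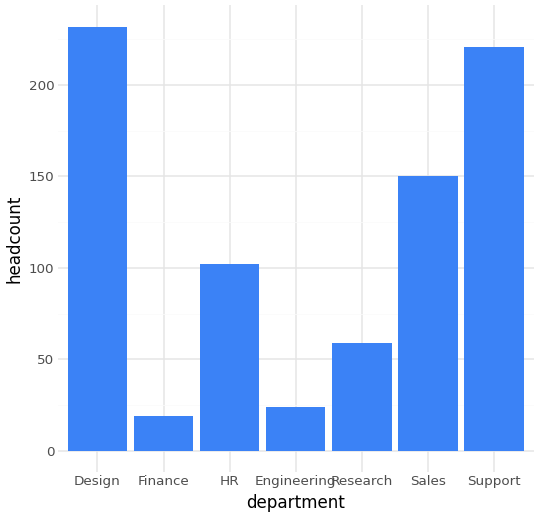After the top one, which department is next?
Top 3: Design ≈ 240, Support ≈ 220, Sales ≈ 160.

Support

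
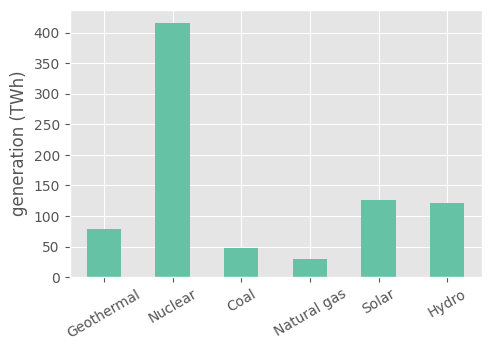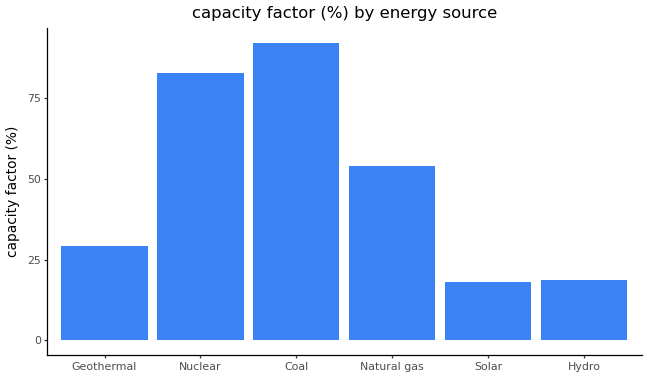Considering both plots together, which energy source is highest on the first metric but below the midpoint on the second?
Solar

Chart 2 median capacity factor (%) ≈ 40; below-median energy sources: Geothermal, Solar, Hydro. Among those, Solar has the highest generation (TWh) (≈ 150).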